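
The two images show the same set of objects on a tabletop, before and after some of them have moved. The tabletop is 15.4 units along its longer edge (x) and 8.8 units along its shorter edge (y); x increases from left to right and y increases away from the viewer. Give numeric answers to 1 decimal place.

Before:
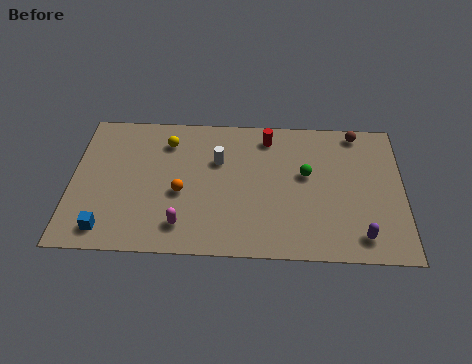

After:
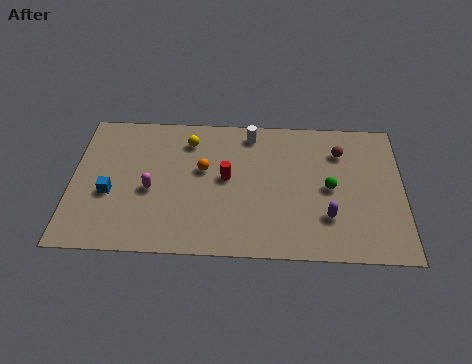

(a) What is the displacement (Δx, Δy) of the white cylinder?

(1.5, 1.8)

From the two frames, the white cylinder sits at roughly (6.8, 5.8) before and (8.3, 7.6) after.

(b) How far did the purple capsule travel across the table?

1.9

The purple capsule was near (13.4, 1.4) before and (11.9, 2.5) after, so it travelled √(1.5² + 1.1²) ≈ 1.9 units.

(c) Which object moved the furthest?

the red cylinder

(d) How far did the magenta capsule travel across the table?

2.6

The magenta capsule was near (5.2, 1.7) before and (3.7, 3.8) after, so it travelled √(1.5² + 2.1²) ≈ 2.6 units.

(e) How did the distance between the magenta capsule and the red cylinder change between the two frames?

-3.3

They were about 6.9 units apart before and 3.6 after — 3.3 units closer together.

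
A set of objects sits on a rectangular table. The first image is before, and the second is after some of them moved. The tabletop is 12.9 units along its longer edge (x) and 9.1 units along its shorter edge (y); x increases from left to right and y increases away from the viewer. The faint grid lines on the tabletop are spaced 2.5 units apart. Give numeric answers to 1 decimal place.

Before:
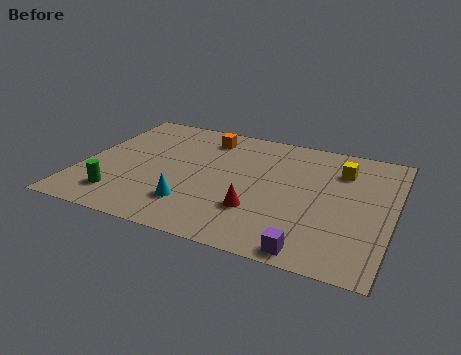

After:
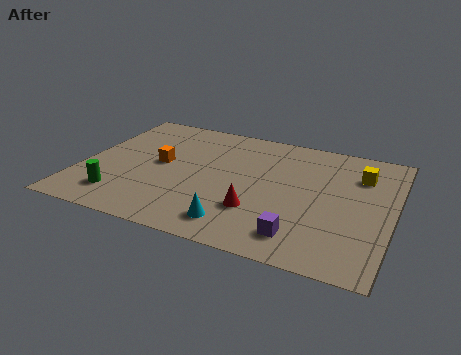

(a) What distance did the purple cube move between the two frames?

0.9

The purple cube moved from about (9.9, 0.8) to (9.4, 1.6), a distance of √(0.5² + 0.8²) ≈ 0.9.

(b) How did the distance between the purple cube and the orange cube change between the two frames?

-1.4

They were about 8.4 units apart before and 7.0 after — 1.4 units closer together.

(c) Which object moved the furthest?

the orange cube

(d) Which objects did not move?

the red cone and the green cylinder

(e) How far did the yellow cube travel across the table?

0.8

The yellow cube was near (10.6, 6.8) before and (11.4, 6.7) after, so it travelled √(0.8² + 0.1²) ≈ 0.8 units.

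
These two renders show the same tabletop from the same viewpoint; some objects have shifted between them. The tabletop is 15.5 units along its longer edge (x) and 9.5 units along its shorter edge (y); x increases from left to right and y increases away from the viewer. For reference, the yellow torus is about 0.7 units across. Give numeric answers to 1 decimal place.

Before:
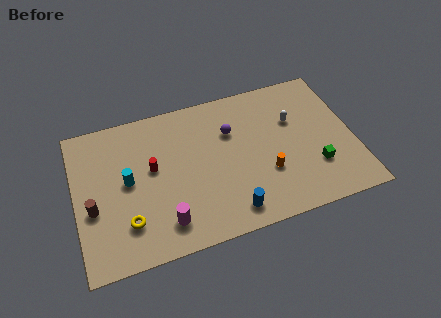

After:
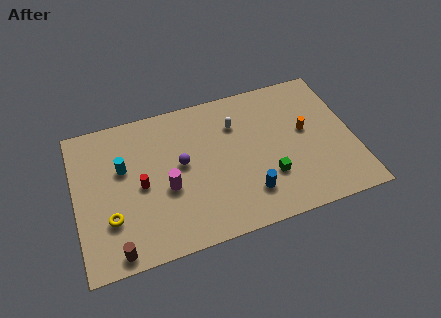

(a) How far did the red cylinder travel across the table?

1.1

From (4.3, 5.4) to (3.6, 4.5), the red cylinder covered √(0.7² + 0.9²) ≈ 1.1 units.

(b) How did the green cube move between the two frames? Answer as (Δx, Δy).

(-2.6, 0.1)

From the two frames, the green cube sits at roughly (13.2, 2.8) before and (10.6, 2.9) after.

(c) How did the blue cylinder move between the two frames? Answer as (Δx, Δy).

(1.1, 0.8)

The blue cylinder started near (8.3, 1.4) and ended near (9.4, 2.2).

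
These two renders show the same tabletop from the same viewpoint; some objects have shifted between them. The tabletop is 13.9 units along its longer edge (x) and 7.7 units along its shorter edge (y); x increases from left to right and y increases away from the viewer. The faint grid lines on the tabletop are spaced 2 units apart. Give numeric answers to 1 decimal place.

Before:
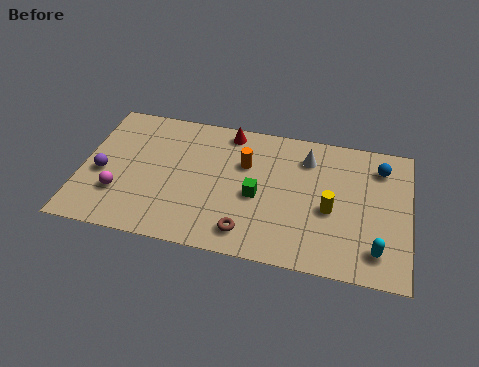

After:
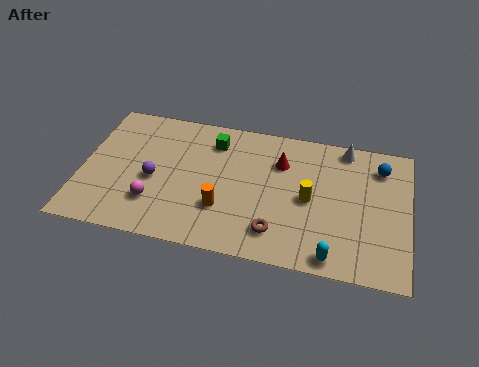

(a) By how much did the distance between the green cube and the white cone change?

+2.4

Before: roughly 3.3 units apart; after: 5.7. That's 2.4 units further apart.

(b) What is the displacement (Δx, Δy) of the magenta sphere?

(1.5, -0.2)

From the two frames, the magenta sphere sits at roughly (1.7, 2.3) before and (3.2, 2.1) after.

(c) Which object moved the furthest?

the green cube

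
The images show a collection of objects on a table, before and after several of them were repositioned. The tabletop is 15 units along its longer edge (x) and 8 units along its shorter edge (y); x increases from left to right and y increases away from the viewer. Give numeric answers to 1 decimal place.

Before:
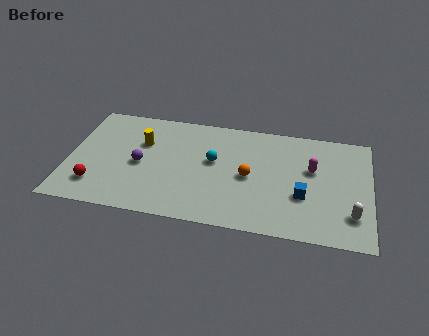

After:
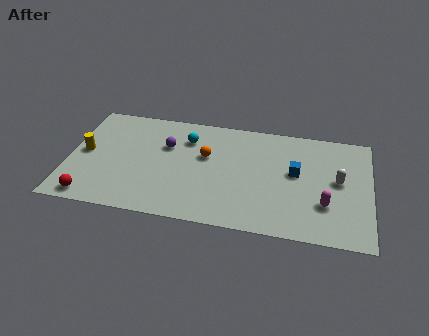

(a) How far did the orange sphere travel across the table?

2.5

The orange sphere moved from about (9.0, 3.8) to (6.8, 4.9), a distance of √(2.2² + 1.1²) ≈ 2.5.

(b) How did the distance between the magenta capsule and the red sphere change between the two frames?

+0.6

Before: roughly 11.0 units apart; after: 11.6. That's 0.6 units further apart.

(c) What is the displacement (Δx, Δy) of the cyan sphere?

(-1.4, 1.4)

From the two frames, the cyan sphere sits at roughly (7.2, 4.6) before and (5.8, 6.0) after.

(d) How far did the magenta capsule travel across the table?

2.5

The magenta capsule moved from about (12.1, 4.9) to (12.8, 2.5), a distance of √(0.7² + 2.4²) ≈ 2.5.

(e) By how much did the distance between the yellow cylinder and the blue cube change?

+2.1

The distance was about 8.4 in the first image and 10.5 in the second, so they moved 2.1 units further apart.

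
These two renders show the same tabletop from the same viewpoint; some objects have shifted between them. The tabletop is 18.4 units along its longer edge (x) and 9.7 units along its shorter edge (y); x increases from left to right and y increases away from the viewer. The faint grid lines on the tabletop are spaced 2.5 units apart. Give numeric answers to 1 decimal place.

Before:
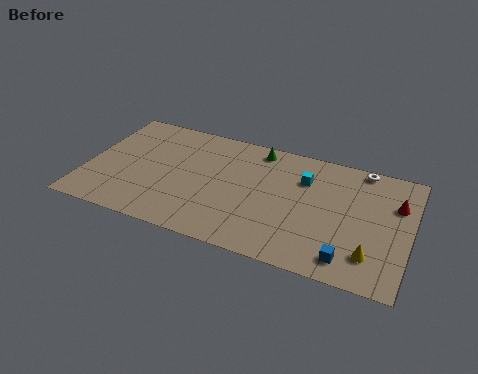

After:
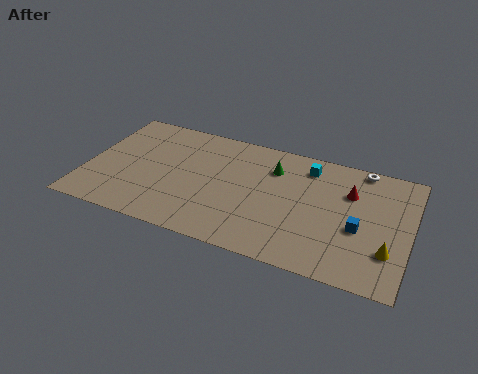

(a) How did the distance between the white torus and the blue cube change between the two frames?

-2.5

Before: roughly 7.4 units apart; after: 4.9. That's 2.5 units closer together.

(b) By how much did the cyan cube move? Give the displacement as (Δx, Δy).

(0.1, 1.1)

The cyan cube was at about (12.3, 6.9) and moved to about (12.4, 8.0).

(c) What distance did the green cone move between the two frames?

1.6

The green cone was near (9.5, 8.5) before and (10.5, 7.2) after, so it travelled √(1.0² + 1.3²) ≈ 1.6 units.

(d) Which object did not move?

the white torus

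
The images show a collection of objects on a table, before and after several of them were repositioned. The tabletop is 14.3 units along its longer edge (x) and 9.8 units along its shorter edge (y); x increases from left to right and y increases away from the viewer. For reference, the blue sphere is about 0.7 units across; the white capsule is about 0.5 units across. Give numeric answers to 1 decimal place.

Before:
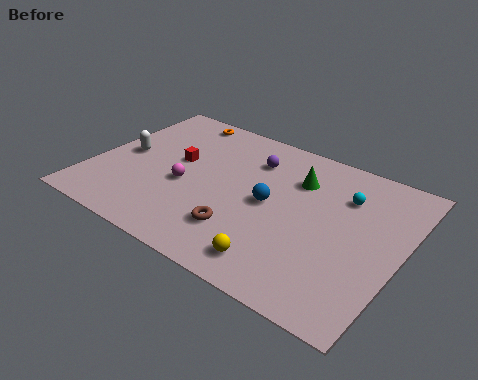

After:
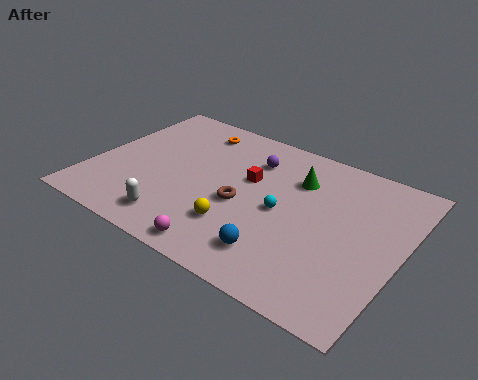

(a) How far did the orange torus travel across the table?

1.1

The orange torus was near (3.1, 8.8) before and (4.0, 8.2) after, so it travelled √(0.9² + 0.6²) ≈ 1.1 units.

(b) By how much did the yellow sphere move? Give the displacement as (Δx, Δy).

(-2.1, 1.2)

From the two frames, the yellow sphere sits at roughly (9.3, 1.5) before and (7.2, 2.7) after.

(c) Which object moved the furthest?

the white capsule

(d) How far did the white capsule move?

4.6

The white capsule was near (1.3, 4.9) before and (4.5, 1.6) after, so it travelled √(3.2² + 3.3²) ≈ 4.6 units.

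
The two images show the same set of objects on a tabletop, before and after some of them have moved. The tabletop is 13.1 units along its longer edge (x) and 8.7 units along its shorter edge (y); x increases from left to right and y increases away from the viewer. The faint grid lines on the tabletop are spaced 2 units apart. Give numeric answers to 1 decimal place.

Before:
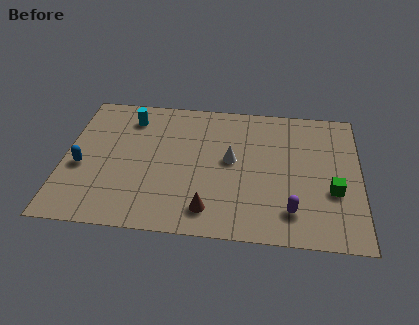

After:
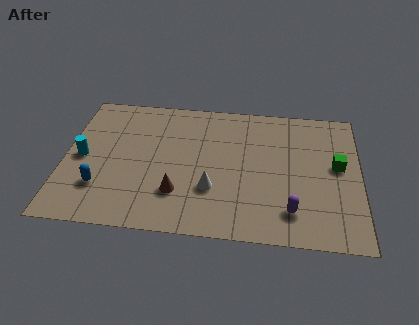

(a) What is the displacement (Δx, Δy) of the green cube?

(0.2, 1.6)

The green cube was at about (11.9, 3.2) and moved to about (12.1, 4.8).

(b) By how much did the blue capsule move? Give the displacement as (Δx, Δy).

(0.9, -1.2)

The blue capsule started near (0.8, 3.6) and ended near (1.7, 2.4).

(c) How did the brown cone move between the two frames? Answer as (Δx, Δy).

(-1.4, 0.9)

From the two frames, the brown cone sits at roughly (6.5, 1.5) before and (5.1, 2.4) after.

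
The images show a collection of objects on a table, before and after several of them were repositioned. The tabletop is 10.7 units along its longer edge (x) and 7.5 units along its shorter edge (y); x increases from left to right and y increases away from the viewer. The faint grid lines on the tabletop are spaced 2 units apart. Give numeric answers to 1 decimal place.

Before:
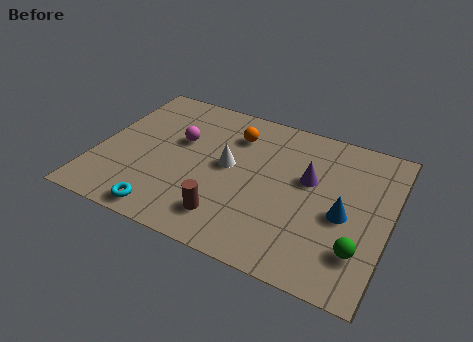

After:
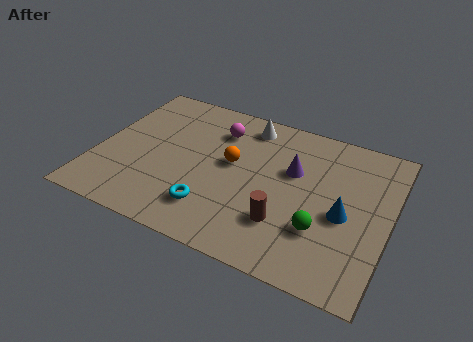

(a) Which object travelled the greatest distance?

the white cone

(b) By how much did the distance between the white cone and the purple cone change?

-0.4

The distance was about 2.9 in the first image and 2.5 in the second, so they moved 0.4 units closer together.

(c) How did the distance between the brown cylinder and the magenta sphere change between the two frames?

+0.8

The distance was about 3.8 in the first image and 4.6 in the second, so they moved 0.8 units further apart.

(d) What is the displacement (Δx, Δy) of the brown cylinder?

(2.0, 0.6)

The brown cylinder was at about (5.1, 1.5) and moved to about (7.1, 2.1).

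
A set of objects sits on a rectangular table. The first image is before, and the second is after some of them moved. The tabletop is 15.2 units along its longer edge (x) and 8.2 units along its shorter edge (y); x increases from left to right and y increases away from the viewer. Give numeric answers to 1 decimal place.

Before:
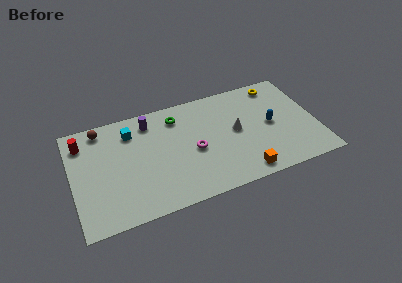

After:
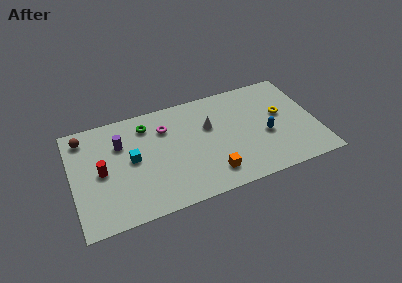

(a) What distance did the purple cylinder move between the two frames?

2.2

The purple cylinder was near (5.0, 6.8) before and (3.1, 5.7) after, so it travelled √(1.9² + 1.1²) ≈ 2.2 units.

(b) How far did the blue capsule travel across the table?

0.8

The blue capsule moved from about (12.4, 4.1) to (12.0, 3.4), a distance of √(0.4² + 0.7²) ≈ 0.8.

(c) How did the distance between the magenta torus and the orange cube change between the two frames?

+1.2

They were about 3.9 units apart before and 5.1 after — 1.2 units further apart.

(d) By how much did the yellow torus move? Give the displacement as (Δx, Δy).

(0.0, -2.4)

The yellow torus started near (13.1, 7.1) and ended near (13.1, 4.7).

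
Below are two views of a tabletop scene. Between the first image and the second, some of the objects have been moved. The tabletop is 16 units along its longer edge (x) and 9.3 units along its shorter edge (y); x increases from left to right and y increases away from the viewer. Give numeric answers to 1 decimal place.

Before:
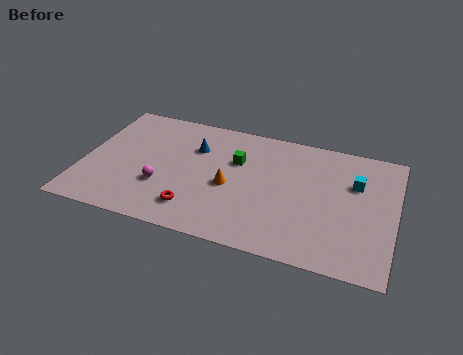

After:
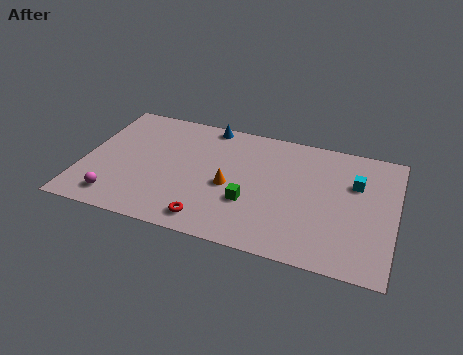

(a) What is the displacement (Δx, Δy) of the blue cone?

(0.5, 2.0)

The blue cone started near (5.6, 6.5) and ended near (6.1, 8.5).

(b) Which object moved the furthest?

the green cube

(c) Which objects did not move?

the cyan cube and the orange cone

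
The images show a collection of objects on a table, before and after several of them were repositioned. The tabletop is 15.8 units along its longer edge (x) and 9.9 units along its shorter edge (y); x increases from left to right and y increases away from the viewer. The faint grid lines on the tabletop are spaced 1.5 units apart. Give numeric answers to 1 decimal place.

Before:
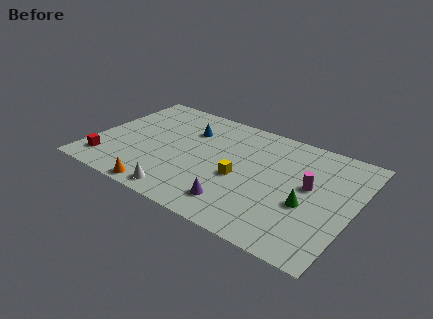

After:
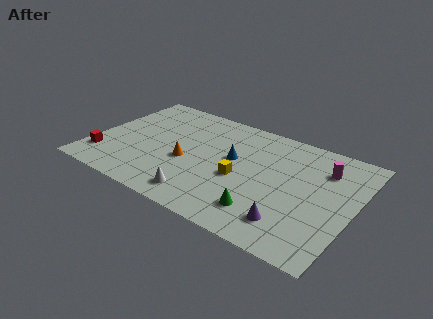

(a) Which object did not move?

the yellow cube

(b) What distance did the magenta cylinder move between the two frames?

2.0

The magenta cylinder moved from about (13.1, 5.5) to (13.7, 7.4), a distance of √(0.6² + 1.9²) ≈ 2.0.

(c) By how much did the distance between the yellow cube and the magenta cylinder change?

+1.4

The distance was about 4.2 in the first image and 5.6 in the second, so they moved 1.4 units further apart.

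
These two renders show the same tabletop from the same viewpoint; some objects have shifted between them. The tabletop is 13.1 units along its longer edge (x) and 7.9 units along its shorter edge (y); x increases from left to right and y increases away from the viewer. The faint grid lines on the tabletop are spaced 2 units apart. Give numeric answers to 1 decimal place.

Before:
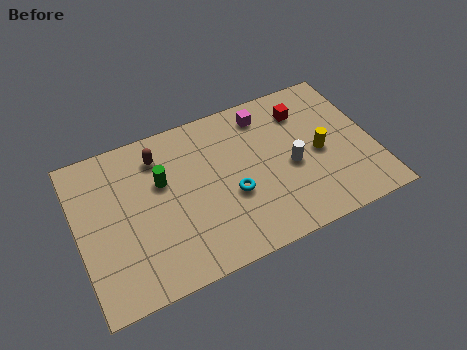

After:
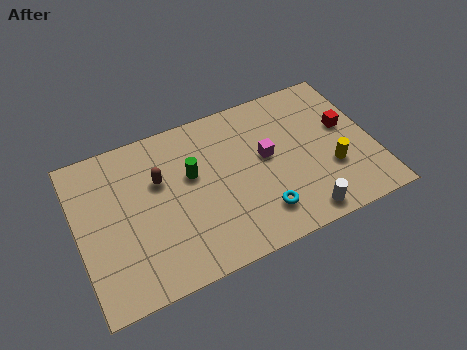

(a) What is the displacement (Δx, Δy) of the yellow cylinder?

(0.4, -1.0)

From the two frames, the yellow cylinder sits at roughly (10.7, 3.7) before and (11.1, 2.7) after.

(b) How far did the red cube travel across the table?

2.3

The red cube moved from about (10.3, 6.1) to (12.0, 4.6), a distance of √(1.7² + 1.5²) ≈ 2.3.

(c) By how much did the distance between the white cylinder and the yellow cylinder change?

+1.1

Before: roughly 1.3 units apart; after: 2.4. That's 1.1 units further apart.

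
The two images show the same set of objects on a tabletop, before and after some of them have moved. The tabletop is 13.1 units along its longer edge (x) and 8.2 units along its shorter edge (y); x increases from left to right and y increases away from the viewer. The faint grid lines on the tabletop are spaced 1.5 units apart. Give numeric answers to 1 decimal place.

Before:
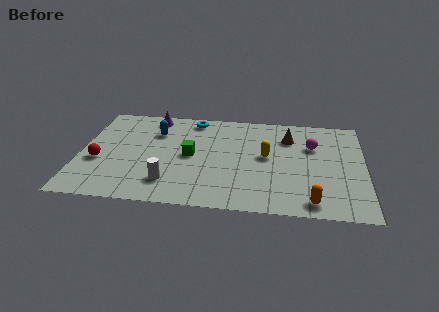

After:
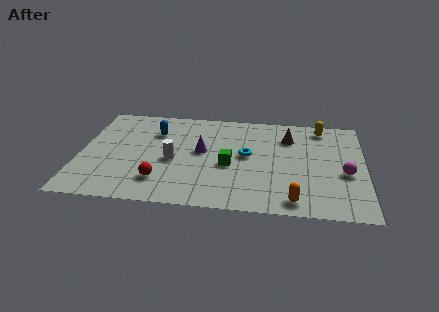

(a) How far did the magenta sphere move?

2.6

From (10.7, 5.5) to (12.2, 3.4), the magenta sphere covered √(1.5² + 2.1²) ≈ 2.6 units.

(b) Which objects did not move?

the blue capsule and the brown cone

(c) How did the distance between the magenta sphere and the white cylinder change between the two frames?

+0.4

Before: roughly 7.5 units apart; after: 7.9. That's 0.4 units further apart.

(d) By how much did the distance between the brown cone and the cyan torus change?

-2.1

Before: roughly 4.6 units apart; after: 2.5. That's 2.1 units closer together.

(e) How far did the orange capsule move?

0.8

The orange capsule moved from about (10.7, 1.0) to (9.9, 1.0), a distance of √(0.8² + 0.0²) ≈ 0.8.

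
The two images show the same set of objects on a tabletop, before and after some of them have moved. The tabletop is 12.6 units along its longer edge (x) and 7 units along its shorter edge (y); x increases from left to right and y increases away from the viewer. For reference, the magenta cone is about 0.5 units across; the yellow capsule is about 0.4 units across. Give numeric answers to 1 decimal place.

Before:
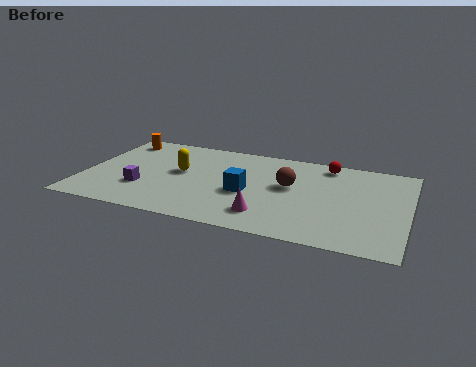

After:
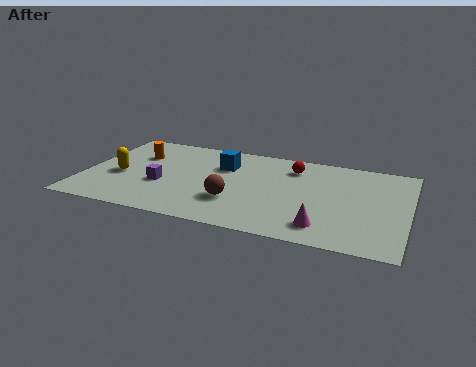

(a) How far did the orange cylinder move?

1.4

From (1.0, 5.9) to (1.9, 4.8), the orange cylinder covered √(0.9² + 1.1²) ≈ 1.4 units.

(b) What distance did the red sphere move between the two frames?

1.4

From (9.3, 6.1) to (8.0, 5.5), the red sphere covered √(1.3² + 0.6²) ≈ 1.4 units.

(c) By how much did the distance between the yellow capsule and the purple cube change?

-0.4

They were about 2.1 units apart before and 1.7 after — 0.4 units closer together.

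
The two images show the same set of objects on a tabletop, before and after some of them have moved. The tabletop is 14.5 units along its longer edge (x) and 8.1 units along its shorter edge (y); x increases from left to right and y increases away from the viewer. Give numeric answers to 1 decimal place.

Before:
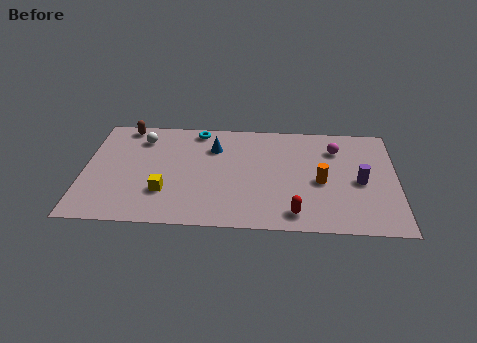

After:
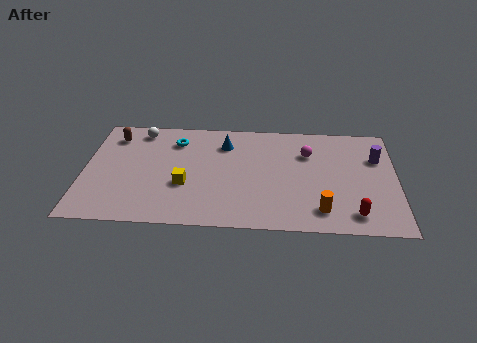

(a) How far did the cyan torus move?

1.3

From (5.2, 7.2) to (4.2, 6.3), the cyan torus covered √(1.0² + 0.9²) ≈ 1.3 units.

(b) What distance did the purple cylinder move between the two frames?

2.0

The purple cylinder moved from about (12.8, 3.7) to (13.6, 5.5), a distance of √(0.8² + 1.8²) ≈ 2.0.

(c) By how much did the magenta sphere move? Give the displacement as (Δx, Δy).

(-1.3, -0.4)

From the two frames, the magenta sphere sits at roughly (11.7, 6.1) before and (10.4, 5.7) after.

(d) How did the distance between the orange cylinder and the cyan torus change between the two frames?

+1.5

They were about 6.8 units apart before and 8.3 after — 1.5 units further apart.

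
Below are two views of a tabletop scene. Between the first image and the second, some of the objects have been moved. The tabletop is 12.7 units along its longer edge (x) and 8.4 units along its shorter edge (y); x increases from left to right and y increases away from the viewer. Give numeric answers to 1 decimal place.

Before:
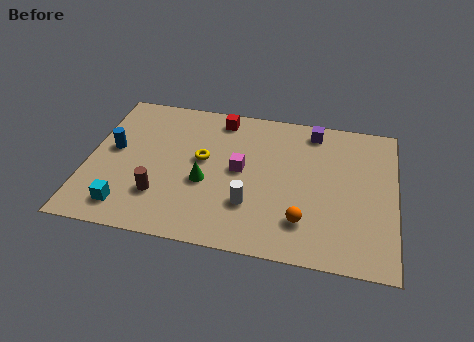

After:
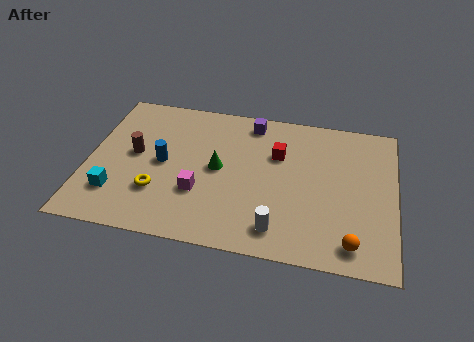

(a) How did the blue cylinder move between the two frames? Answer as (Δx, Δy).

(2.1, -0.4)

The blue cylinder started near (1.0, 4.6) and ended near (3.1, 4.2).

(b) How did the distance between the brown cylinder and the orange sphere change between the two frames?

+3.8

They were about 5.9 units apart before and 9.7 after — 3.8 units further apart.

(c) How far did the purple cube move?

2.6

The purple cube moved from about (9.2, 7.3) to (6.6, 7.3), a distance of √(2.6² + 0.0²) ≈ 2.6.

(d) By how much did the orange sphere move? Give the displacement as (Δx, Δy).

(2.0, -0.8)

From the two frames, the orange sphere sits at roughly (9.0, 2.0) before and (11.0, 1.2) after.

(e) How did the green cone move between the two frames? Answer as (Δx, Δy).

(0.5, 0.9)

The green cone started near (4.9, 3.4) and ended near (5.4, 4.3).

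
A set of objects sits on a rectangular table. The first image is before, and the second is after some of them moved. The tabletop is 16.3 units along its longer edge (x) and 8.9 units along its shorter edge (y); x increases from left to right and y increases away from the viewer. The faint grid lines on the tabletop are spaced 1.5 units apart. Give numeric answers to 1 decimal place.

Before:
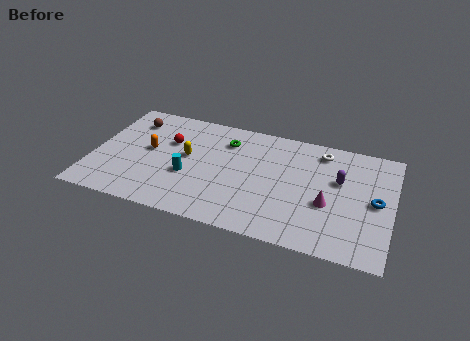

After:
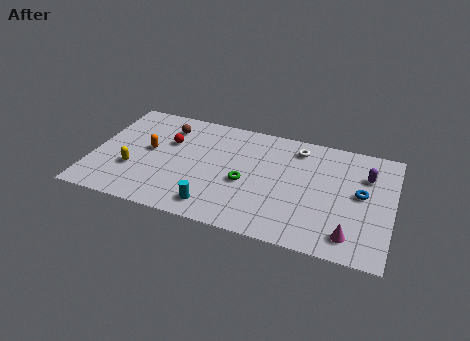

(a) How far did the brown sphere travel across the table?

2.0

The brown sphere moved from about (1.8, 7.0) to (3.8, 7.0), a distance of √(2.0² + 0.0²) ≈ 2.0.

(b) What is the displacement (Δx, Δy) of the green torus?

(1.3, -3.0)

From the two frames, the green torus sits at roughly (7.1, 6.8) before and (8.4, 3.8) after.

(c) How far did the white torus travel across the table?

1.3

The white torus was near (12.3, 7.5) before and (11.0, 7.4) after, so it travelled √(1.3² + 0.1²) ≈ 1.3 units.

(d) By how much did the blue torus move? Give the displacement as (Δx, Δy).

(-0.8, 0.4)

The blue torus was at about (15.4, 4.4) and moved to about (14.6, 4.8).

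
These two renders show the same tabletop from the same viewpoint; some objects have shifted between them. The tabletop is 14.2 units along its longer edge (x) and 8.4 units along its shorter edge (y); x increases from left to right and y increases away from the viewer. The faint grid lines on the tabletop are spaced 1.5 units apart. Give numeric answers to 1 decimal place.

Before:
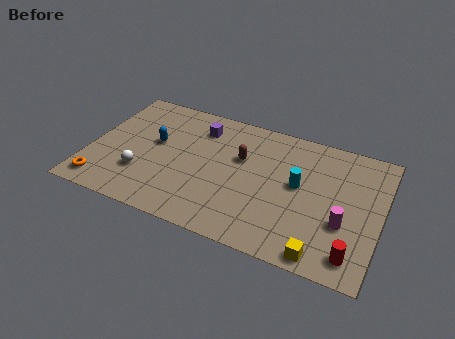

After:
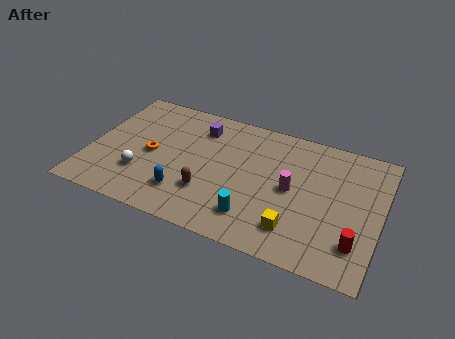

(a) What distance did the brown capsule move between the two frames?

3.1

The brown capsule was near (7.3, 5.3) before and (6.0, 2.5) after, so it travelled √(1.3² + 2.8²) ≈ 3.1 units.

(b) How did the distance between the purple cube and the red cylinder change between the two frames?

-0.3

They were about 9.6 units apart before and 9.3 after — 0.3 units closer together.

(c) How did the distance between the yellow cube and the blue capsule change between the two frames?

-4.1

Before: roughly 9.5 units apart; after: 5.4. That's 4.1 units closer together.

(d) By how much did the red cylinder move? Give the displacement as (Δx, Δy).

(0.1, 0.7)

From the two frames, the red cylinder sits at roughly (13.1, 1.3) before and (13.2, 2.0) after.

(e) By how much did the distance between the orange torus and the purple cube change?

-3.5

Before: roughly 6.8 units apart; after: 3.3. That's 3.5 units closer together.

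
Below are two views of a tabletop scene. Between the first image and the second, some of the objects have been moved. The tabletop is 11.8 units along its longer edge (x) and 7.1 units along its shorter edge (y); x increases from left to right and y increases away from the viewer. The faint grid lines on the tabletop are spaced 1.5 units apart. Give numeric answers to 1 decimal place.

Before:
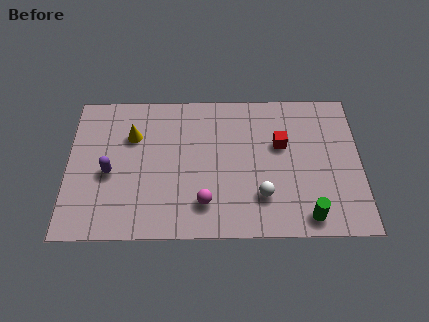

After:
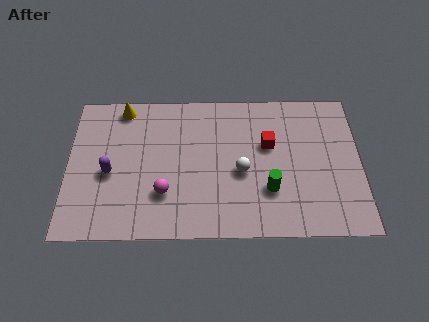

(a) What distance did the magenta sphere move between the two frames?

1.7

From (5.5, 1.6) to (3.9, 2.1), the magenta sphere covered √(1.6² + 0.5²) ≈ 1.7 units.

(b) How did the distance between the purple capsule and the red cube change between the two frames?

-0.5

The distance was about 7.0 in the first image and 6.5 in the second, so they moved 0.5 units closer together.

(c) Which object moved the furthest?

the green cylinder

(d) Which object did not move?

the purple capsule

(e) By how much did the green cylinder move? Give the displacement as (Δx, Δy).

(-1.5, 1.3)

The green cylinder was at about (9.6, 0.9) and moved to about (8.1, 2.2).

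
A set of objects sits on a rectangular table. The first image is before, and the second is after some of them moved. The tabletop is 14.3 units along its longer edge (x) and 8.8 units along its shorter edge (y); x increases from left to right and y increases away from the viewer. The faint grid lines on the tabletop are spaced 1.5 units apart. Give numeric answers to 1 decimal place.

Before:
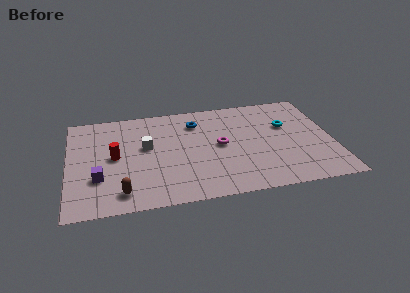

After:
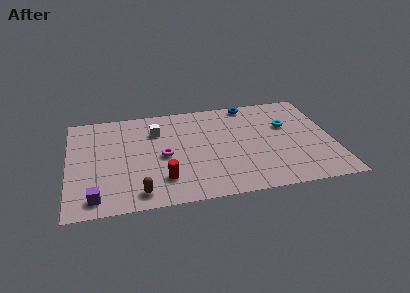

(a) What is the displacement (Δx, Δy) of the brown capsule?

(0.9, -0.2)

From the two frames, the brown capsule sits at roughly (2.8, 1.4) before and (3.7, 1.2) after.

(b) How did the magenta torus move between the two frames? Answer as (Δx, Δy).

(-3.1, -0.4)

From the two frames, the magenta torus sits at roughly (8.2, 4.5) before and (5.1, 4.1) after.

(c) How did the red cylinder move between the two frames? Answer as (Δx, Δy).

(2.5, -2.4)

The red cylinder started near (2.5, 4.5) and ended near (5.0, 2.1).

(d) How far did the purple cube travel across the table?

1.6

The purple cube was near (1.6, 2.8) before and (1.4, 1.2) after, so it travelled √(0.2² + 1.6²) ≈ 1.6 units.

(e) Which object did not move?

the cyan torus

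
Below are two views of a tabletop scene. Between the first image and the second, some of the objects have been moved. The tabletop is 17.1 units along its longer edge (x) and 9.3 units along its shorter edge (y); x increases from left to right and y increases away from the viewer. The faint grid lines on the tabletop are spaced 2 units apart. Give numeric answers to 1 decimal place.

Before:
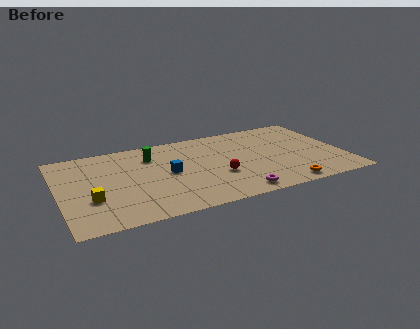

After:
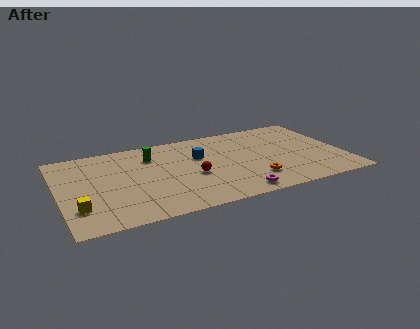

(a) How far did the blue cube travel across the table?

2.4

From (6.5, 4.7) to (8.5, 6.0), the blue cube covered √(2.0² + 1.3²) ≈ 2.4 units.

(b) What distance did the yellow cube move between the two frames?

1.1

The yellow cube moved from about (1.8, 3.2) to (1.0, 2.5), a distance of √(0.8² + 0.7²) ≈ 1.1.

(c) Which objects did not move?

the green cylinder and the magenta torus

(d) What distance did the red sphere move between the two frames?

1.6

The red sphere moved from about (9.4, 3.4) to (7.9, 3.9), a distance of √(1.5² + 0.5²) ≈ 1.6.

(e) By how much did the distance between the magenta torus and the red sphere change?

+1.2

Before: roughly 2.4 units apart; after: 3.6. That's 1.2 units further apart.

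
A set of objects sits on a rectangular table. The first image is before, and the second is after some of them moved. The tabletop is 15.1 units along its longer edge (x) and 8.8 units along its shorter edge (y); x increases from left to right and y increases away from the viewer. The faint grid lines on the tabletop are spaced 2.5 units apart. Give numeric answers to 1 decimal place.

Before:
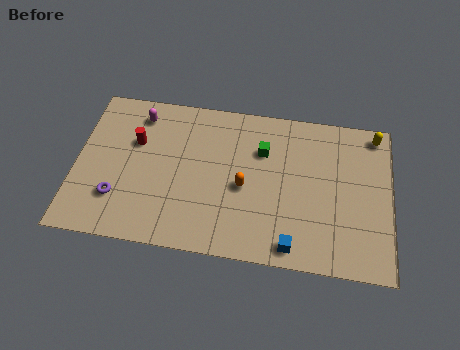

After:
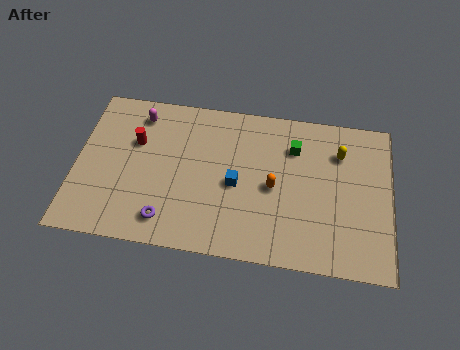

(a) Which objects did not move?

the magenta capsule and the red cylinder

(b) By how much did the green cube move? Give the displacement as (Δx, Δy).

(1.5, 0.4)

The green cube started near (8.9, 6.1) and ended near (10.4, 6.5).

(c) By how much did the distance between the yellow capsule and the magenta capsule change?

-1.7

They were about 11.4 units apart before and 9.7 after — 1.7 units closer together.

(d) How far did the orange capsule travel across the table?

1.4

The orange capsule was near (8.1, 3.9) before and (9.5, 4.1) after, so it travelled √(1.4² + 0.2²) ≈ 1.4 units.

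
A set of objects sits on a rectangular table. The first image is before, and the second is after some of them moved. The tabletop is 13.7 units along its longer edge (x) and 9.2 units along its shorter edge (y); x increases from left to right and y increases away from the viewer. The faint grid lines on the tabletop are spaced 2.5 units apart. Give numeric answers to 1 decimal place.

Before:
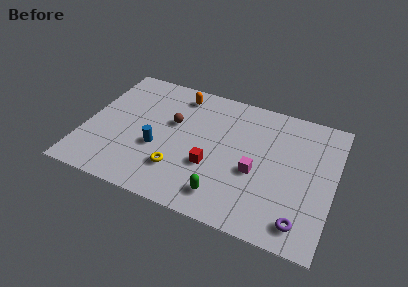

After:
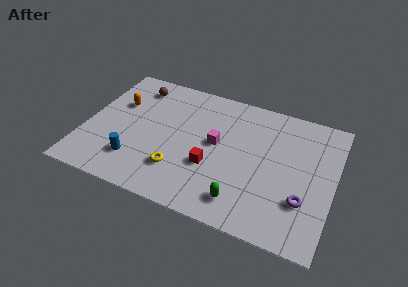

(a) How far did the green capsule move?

1.0

The green capsule was near (8.0, 1.6) before and (9.0, 1.6) after, so it travelled √(1.0² + 0.0²) ≈ 1.0 units.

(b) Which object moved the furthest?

the orange capsule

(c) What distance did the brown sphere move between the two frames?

3.0

The brown sphere moved from about (4.7, 5.6) to (2.4, 7.6), a distance of √(2.3² + 2.0²) ≈ 3.0.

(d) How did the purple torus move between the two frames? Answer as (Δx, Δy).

(0.0, 1.4)

The purple torus started near (12.2, 1.4) and ended near (12.2, 2.8).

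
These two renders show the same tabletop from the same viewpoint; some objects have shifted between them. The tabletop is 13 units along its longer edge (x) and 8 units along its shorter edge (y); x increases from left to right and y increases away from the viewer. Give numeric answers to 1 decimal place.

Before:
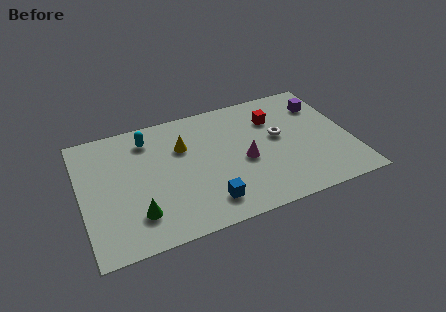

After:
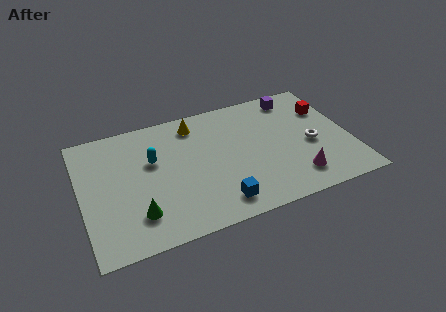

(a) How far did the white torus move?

1.8

The white torus was near (9.6, 4.5) before and (11.1, 3.5) after, so it travelled √(1.5² + 1.0²) ≈ 1.8 units.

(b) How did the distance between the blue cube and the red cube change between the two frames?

+1.5

The distance was about 5.7 in the first image and 7.2 in the second, so they moved 1.5 units further apart.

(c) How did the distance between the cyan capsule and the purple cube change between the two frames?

-1.1

They were about 8.5 units apart before and 7.4 after — 1.1 units closer together.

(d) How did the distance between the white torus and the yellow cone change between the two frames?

+1.6

The distance was about 4.7 in the first image and 6.3 in the second, so they moved 1.6 units further apart.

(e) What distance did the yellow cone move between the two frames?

1.5

The yellow cone was near (5.0, 5.4) before and (5.7, 6.7) after, so it travelled √(0.7² + 1.3²) ≈ 1.5 units.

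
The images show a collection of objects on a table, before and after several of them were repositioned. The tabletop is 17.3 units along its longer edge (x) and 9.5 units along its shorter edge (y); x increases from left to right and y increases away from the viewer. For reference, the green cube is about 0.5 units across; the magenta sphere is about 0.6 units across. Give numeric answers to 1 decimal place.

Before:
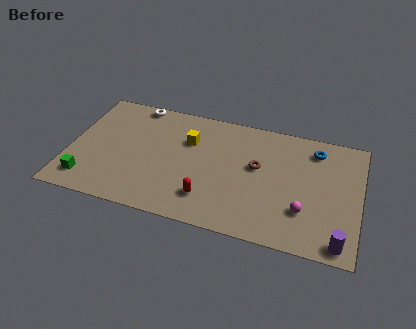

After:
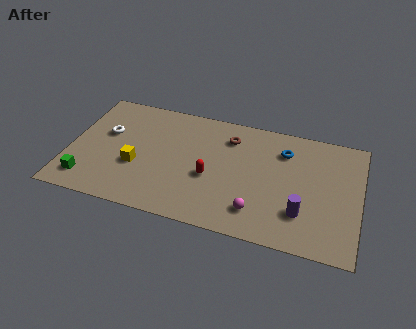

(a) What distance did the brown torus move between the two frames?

2.6

From (11.2, 5.5) to (9.4, 7.4), the brown torus covered √(1.8² + 1.9²) ≈ 2.6 units.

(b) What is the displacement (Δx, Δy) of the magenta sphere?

(-2.7, -0.8)

The magenta sphere started near (14.1, 2.8) and ended near (11.4, 2.0).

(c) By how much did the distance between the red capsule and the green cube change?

+0.3

Before: roughly 7.2 units apart; after: 7.5. That's 0.3 units further apart.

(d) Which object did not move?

the green cube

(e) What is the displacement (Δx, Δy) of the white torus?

(-1.5, -2.9)

The white torus was at about (3.6, 8.7) and moved to about (2.1, 5.8).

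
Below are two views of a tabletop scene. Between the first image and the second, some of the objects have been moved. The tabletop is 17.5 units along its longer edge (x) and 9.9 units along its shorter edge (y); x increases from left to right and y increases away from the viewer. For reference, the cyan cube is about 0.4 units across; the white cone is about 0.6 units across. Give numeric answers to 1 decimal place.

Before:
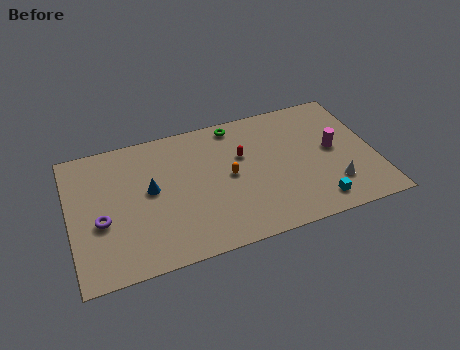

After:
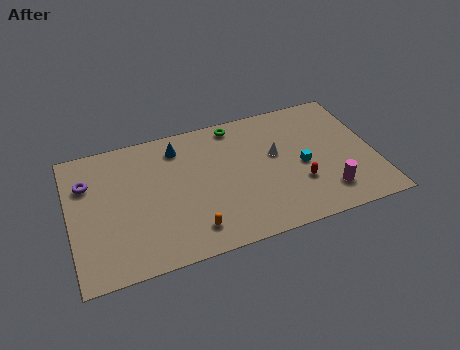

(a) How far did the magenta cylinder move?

3.2

The magenta cylinder moved from about (15.2, 5.2) to (14.5, 2.1), a distance of √(0.7² + 3.1²) ≈ 3.2.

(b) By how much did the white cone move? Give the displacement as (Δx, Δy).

(-3.0, 3.3)

The white cone was at about (14.9, 2.5) and moved to about (11.9, 5.8).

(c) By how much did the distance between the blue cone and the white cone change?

-4.7

Before: roughly 10.7 units apart; after: 6.0. That's 4.7 units closer together.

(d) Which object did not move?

the green torus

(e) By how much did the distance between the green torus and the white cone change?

-4.4

They were about 8.1 units apart before and 3.7 after — 4.4 units closer together.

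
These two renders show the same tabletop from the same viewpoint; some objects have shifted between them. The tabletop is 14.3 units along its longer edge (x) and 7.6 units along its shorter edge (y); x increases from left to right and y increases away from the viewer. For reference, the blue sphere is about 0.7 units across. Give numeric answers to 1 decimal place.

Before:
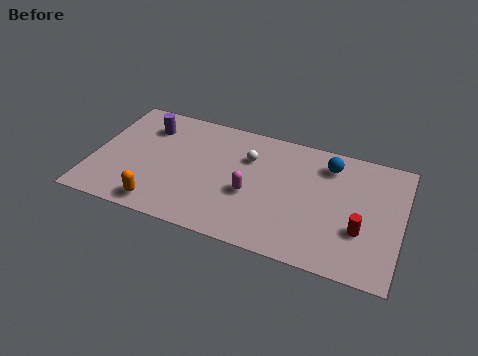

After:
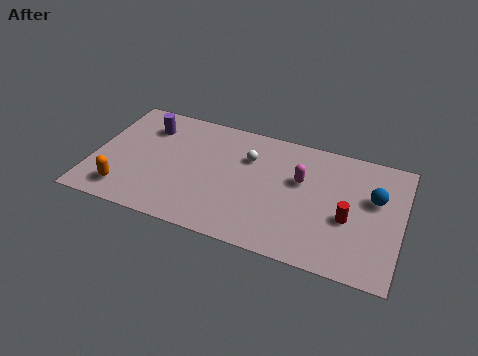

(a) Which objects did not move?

the white sphere and the purple cylinder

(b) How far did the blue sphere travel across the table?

2.6

From (10.8, 6.1) to (13.0, 4.7), the blue sphere covered √(2.2² + 1.4²) ≈ 2.6 units.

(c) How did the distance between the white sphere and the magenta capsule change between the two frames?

+0.4

The distance was about 2.2 in the first image and 2.6 in the second, so they moved 0.4 units further apart.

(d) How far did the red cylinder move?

0.8

The red cylinder was near (12.5, 2.6) before and (11.9, 3.1) after, so it travelled √(0.6² + 0.5²) ≈ 0.8 units.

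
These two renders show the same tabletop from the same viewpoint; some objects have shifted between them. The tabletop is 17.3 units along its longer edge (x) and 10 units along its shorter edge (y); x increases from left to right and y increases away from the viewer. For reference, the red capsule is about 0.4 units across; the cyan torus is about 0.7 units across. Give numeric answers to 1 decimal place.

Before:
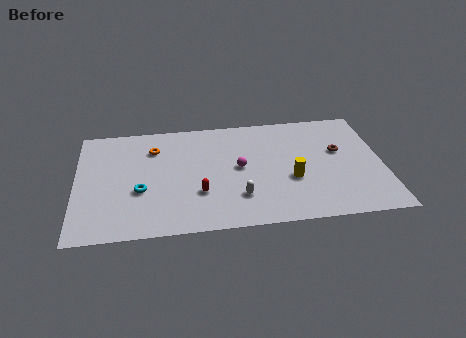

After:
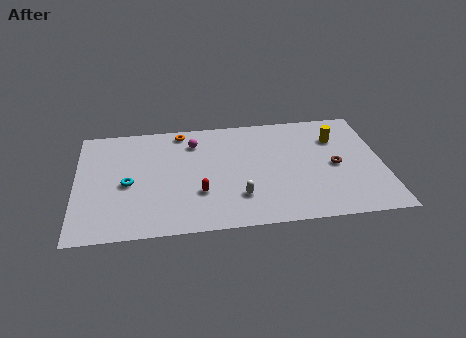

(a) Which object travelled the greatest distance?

the yellow cylinder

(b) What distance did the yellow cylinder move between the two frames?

4.3

From (12.1, 3.8) to (14.8, 7.2), the yellow cylinder covered √(2.7² + 3.4²) ≈ 4.3 units.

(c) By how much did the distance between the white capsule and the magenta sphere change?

+3.1

The distance was about 2.6 in the first image and 5.7 in the second, so they moved 3.1 units further apart.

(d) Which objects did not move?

the red capsule and the white capsule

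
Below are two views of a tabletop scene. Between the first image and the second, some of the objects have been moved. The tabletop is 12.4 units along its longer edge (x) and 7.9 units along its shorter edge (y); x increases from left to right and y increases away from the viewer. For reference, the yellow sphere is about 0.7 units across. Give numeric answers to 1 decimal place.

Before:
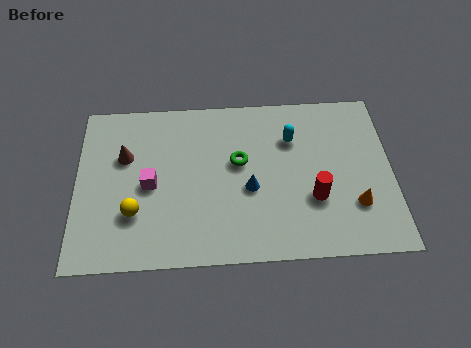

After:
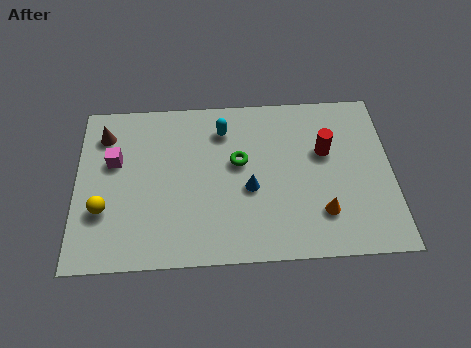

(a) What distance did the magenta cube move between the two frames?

1.8

From (2.9, 3.7) to (1.5, 4.9), the magenta cube covered √(1.4² + 1.2²) ≈ 1.8 units.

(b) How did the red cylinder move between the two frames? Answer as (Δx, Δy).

(0.5, 2.2)

The red cylinder started near (9.3, 2.7) and ended near (9.8, 4.9).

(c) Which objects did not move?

the green torus and the blue cone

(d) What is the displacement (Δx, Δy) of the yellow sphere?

(-1.2, 0.2)

The yellow sphere started near (2.3, 2.4) and ended near (1.1, 2.6).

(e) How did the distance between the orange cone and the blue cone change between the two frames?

-1.1

Before: roughly 4.2 units apart; after: 3.1. That's 1.1 units closer together.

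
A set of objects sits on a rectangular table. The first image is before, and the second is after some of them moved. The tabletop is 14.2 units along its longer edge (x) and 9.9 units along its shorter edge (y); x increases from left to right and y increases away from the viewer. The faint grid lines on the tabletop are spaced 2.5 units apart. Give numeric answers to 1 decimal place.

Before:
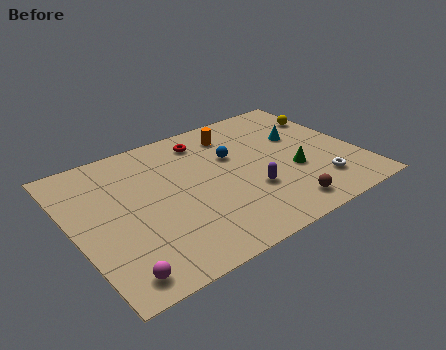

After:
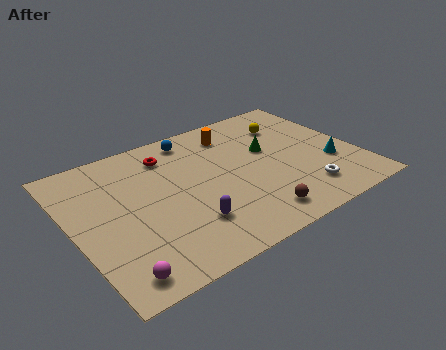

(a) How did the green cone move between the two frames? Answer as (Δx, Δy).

(-0.8, 2.2)

The green cone was at about (10.8, 3.7) and moved to about (10.0, 5.9).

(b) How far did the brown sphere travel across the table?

1.4

The brown sphere was near (9.7, 1.4) before and (8.3, 1.5) after, so it travelled √(1.4² + 0.1²) ≈ 1.4 units.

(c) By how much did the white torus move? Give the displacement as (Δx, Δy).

(-0.8, -0.2)

The white torus was at about (11.8, 2.2) and moved to about (11.0, 2.0).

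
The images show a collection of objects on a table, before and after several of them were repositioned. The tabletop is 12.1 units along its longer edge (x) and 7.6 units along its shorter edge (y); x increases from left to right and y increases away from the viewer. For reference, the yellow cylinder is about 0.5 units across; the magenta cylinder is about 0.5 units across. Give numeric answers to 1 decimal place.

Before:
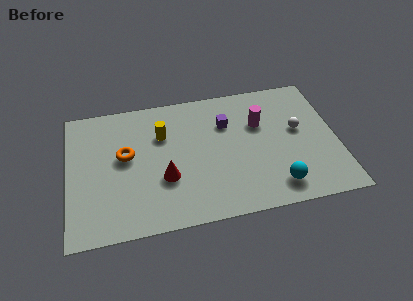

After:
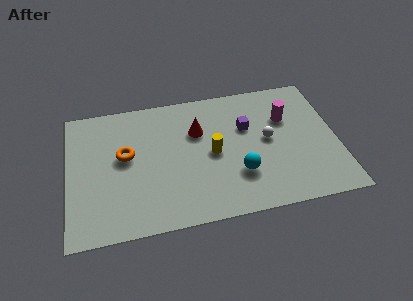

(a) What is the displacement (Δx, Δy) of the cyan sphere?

(-1.6, 1.0)

The cyan sphere was at about (9.2, 1.3) and moved to about (7.6, 2.3).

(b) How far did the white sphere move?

1.4

From (10.4, 4.3) to (9.0, 4.0), the white sphere covered √(1.4² + 0.3²) ≈ 1.4 units.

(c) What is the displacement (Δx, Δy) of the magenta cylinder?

(1.2, 0.1)

The magenta cylinder started near (8.7, 5.0) and ended near (9.9, 5.1).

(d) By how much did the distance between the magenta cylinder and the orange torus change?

+1.2

Before: roughly 6.1 units apart; after: 7.3. That's 1.2 units further apart.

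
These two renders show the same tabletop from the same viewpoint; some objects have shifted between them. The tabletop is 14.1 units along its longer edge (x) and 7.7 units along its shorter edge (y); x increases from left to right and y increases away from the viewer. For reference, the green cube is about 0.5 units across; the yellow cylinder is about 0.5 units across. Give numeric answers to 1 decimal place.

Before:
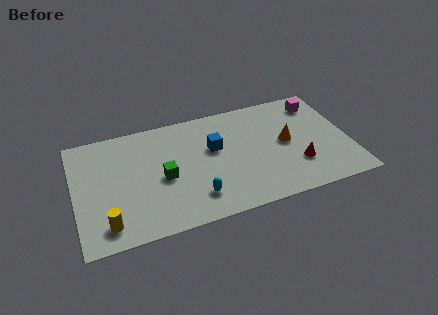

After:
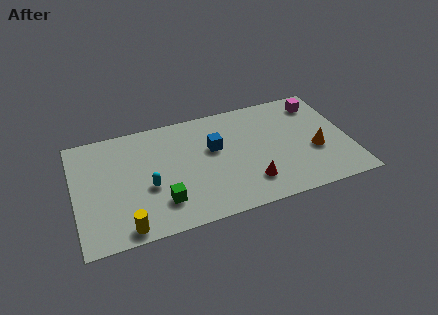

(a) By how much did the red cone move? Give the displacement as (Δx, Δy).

(-2.5, -0.5)

The red cone started near (11.3, 2.3) and ended near (8.8, 1.8).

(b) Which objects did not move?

the magenta cube and the blue cube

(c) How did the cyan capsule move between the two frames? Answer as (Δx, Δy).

(-2.3, 1.4)

The cyan capsule was at about (6.0, 1.7) and moved to about (3.7, 3.1).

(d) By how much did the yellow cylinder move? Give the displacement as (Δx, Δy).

(0.9, -0.5)

The yellow cylinder was at about (1.5, 1.3) and moved to about (2.4, 0.8).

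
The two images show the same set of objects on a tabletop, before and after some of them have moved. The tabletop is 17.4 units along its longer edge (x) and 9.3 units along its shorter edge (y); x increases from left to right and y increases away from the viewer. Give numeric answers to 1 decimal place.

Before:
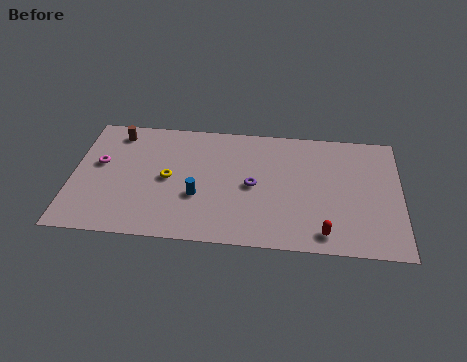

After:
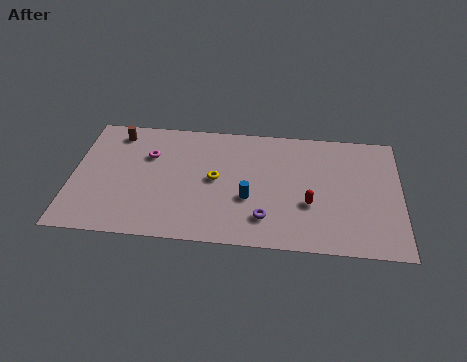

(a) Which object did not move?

the brown cylinder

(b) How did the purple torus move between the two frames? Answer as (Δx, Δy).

(0.7, -2.4)

From the two frames, the purple torus sits at roughly (9.6, 4.5) before and (10.3, 2.1) after.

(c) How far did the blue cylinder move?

2.7

From (6.7, 3.4) to (9.4, 3.5), the blue cylinder covered √(2.7² + 0.1²) ≈ 2.7 units.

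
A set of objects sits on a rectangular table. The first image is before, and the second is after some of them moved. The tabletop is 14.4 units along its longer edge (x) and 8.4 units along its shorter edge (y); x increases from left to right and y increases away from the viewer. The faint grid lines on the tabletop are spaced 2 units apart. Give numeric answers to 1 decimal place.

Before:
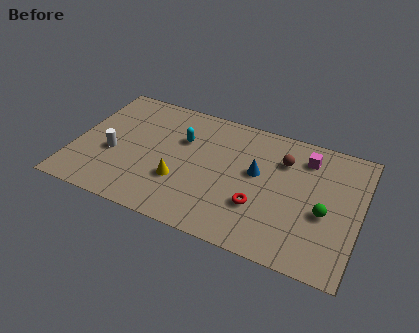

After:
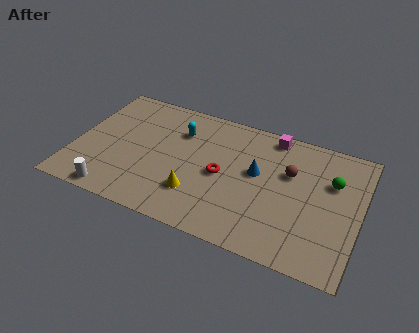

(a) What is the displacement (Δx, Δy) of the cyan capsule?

(-0.2, 0.5)

The cyan capsule started near (5.3, 5.6) and ended near (5.1, 6.1).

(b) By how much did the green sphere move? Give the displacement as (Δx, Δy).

(0.2, 2.1)

From the two frames, the green sphere sits at roughly (12.7, 3.5) before and (12.9, 5.6) after.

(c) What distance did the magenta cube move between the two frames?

2.0

The magenta cube moved from about (11.5, 6.7) to (9.7, 7.5), a distance of √(1.8² + 0.8²) ≈ 2.0.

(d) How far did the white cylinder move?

2.6

The white cylinder moved from about (2.0, 3.4) to (2.4, 0.8), a distance of √(0.4² + 2.6²) ≈ 2.6.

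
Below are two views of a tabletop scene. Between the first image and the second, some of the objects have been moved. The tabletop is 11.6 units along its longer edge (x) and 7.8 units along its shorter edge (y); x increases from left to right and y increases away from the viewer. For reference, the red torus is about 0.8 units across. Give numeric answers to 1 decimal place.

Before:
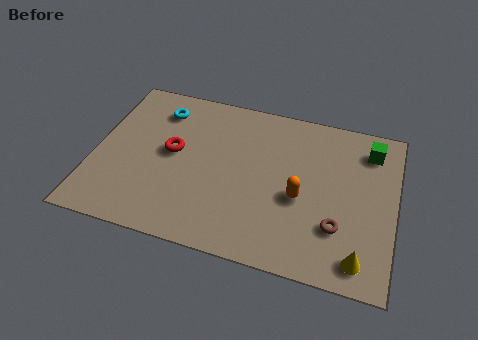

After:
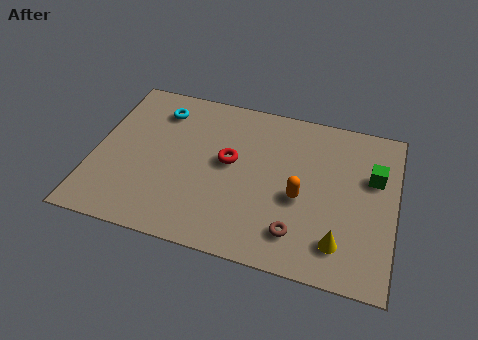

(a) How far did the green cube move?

1.3

The green cube was near (10.5, 6.3) before and (10.7, 5.0) after, so it travelled √(0.2² + 1.3²) ≈ 1.3 units.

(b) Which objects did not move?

the cyan torus and the orange capsule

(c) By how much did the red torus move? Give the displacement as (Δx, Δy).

(2.2, 0.1)

The red torus started near (3.0, 4.2) and ended near (5.2, 4.3).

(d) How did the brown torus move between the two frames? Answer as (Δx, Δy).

(-1.5, -0.7)

The brown torus started near (9.5, 2.3) and ended near (8.0, 1.6).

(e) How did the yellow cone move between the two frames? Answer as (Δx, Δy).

(-0.8, 0.5)

The yellow cone was at about (10.4, 1.1) and moved to about (9.6, 1.6).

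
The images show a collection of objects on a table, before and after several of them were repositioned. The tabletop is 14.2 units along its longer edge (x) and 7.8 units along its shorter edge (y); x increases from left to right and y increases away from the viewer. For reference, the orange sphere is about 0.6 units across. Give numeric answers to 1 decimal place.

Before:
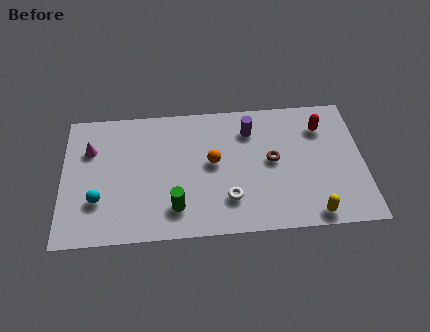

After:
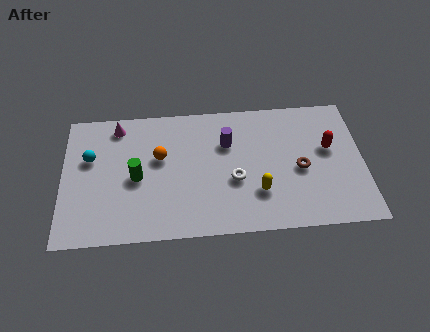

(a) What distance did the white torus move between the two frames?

1.1

The white torus was near (7.8, 2.0) before and (8.1, 3.1) after, so it travelled √(0.3² + 1.1²) ≈ 1.1 units.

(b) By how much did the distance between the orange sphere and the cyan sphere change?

-2.4

The distance was about 5.7 in the first image and 3.3 in the second, so they moved 2.4 units closer together.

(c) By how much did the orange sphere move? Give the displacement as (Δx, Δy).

(-2.5, 0.5)

The orange sphere was at about (7.1, 4.2) and moved to about (4.6, 4.7).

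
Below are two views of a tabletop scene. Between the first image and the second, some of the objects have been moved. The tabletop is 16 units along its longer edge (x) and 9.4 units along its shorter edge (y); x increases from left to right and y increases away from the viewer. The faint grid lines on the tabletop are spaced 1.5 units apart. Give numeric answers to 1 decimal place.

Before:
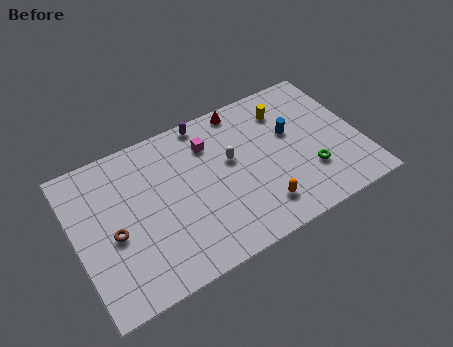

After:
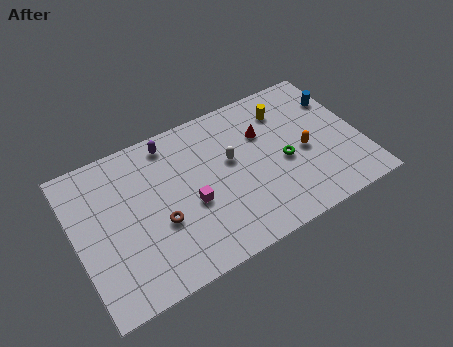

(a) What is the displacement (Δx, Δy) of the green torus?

(-1.3, 1.3)

From the two frames, the green torus sits at roughly (12.9, 2.8) before and (11.6, 4.1) after.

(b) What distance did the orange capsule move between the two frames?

3.7

From (9.9, 1.9) to (12.8, 4.2), the orange capsule covered √(2.9² + 2.3²) ≈ 3.7 units.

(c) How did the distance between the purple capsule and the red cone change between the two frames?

+3.3

They were about 2.1 units apart before and 5.4 after — 3.3 units further apart.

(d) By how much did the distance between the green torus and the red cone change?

-4.0

They were about 6.4 units apart before and 2.4 after — 4.0 units closer together.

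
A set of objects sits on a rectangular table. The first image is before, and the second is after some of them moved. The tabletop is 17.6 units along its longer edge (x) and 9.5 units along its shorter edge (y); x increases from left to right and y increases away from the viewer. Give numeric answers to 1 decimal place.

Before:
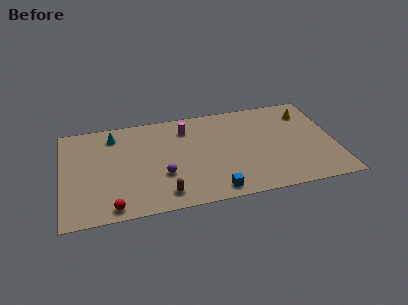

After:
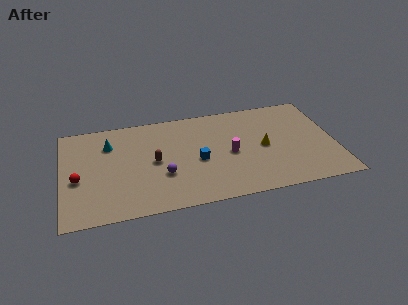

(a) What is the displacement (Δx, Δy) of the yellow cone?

(-3.0, -2.8)

The yellow cone started near (16.0, 7.4) and ended near (13.0, 4.6).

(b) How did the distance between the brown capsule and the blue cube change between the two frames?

-0.4

They were about 3.2 units apart before and 2.8 after — 0.4 units closer together.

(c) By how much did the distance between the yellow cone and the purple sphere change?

-3.7

They were about 10.4 units apart before and 6.7 after — 3.7 units closer together.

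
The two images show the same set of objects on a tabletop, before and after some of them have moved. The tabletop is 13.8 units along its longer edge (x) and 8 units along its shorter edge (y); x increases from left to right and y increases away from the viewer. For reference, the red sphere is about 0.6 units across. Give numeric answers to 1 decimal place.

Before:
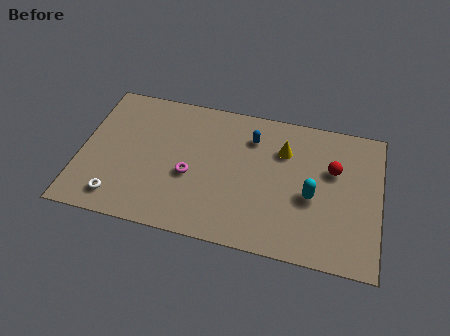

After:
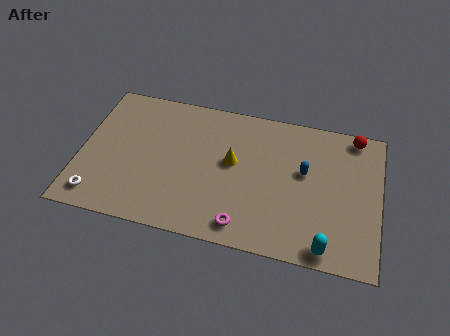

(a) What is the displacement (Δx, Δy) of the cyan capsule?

(0.8, -2.6)

From the two frames, the cyan capsule sits at roughly (10.7, 3.4) before and (11.5, 0.8) after.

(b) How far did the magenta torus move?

3.4

The magenta torus was near (5.1, 3.3) before and (7.7, 1.1) after, so it travelled √(2.6² + 2.2²) ≈ 3.4 units.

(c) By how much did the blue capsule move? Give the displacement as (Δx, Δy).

(2.5, -1.4)

From the two frames, the blue capsule sits at roughly (7.8, 6.1) before and (10.3, 4.7) after.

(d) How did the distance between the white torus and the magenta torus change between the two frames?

+2.9

The distance was about 3.8 in the first image and 6.7 in the second, so they moved 2.9 units further apart.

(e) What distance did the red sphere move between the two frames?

2.3

The red sphere moved from about (11.6, 5.1) to (12.5, 7.2), a distance of √(0.9² + 2.1²) ≈ 2.3.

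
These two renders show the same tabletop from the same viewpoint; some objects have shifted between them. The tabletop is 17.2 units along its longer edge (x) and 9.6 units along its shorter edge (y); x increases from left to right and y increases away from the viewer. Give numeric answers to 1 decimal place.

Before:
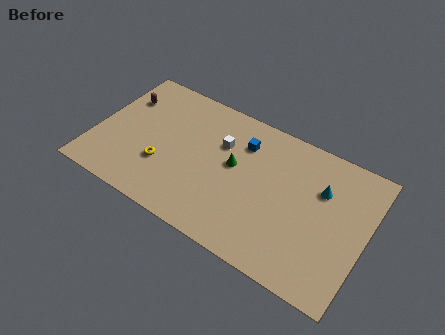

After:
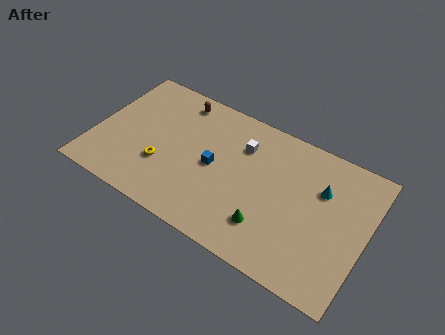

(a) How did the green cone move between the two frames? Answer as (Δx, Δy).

(2.6, -3.0)

From the two frames, the green cone sits at roughly (8.8, 5.4) before and (11.4, 2.4) after.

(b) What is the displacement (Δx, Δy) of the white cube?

(1.3, 0.5)

The white cube was at about (7.8, 6.5) and moved to about (9.1, 7.0).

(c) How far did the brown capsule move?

3.7

The brown capsule moved from about (1.3, 6.9) to (4.7, 8.3), a distance of √(3.4² + 1.4²) ≈ 3.7.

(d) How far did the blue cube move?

2.9

The blue cube was near (9.1, 7.2) before and (7.6, 4.7) after, so it travelled √(1.5² + 2.5²) ≈ 2.9 units.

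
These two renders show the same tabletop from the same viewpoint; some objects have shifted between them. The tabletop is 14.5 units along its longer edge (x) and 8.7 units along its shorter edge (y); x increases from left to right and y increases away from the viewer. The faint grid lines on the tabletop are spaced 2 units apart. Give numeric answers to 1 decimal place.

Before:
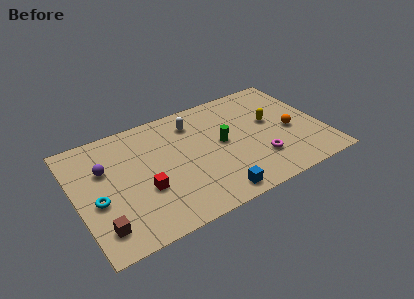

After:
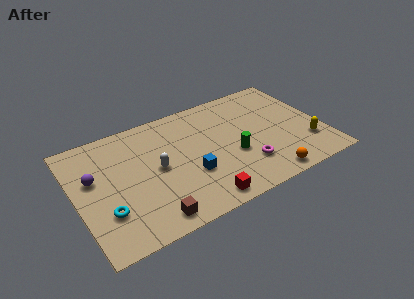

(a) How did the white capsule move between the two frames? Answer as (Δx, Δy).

(-2.5, -2.5)

The white capsule was at about (7.2, 6.9) and moved to about (4.7, 4.4).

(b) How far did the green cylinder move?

1.3

The green cylinder was near (8.6, 4.6) before and (9.1, 3.4) after, so it travelled √(0.5² + 1.2²) ≈ 1.3 units.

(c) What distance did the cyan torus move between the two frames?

1.1

The cyan torus was near (1.1, 3.6) before and (1.5, 2.6) after, so it travelled √(0.4² + 1.0²) ≈ 1.1 units.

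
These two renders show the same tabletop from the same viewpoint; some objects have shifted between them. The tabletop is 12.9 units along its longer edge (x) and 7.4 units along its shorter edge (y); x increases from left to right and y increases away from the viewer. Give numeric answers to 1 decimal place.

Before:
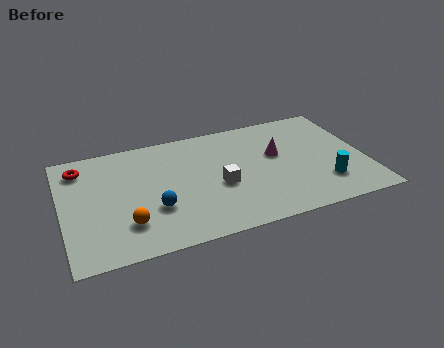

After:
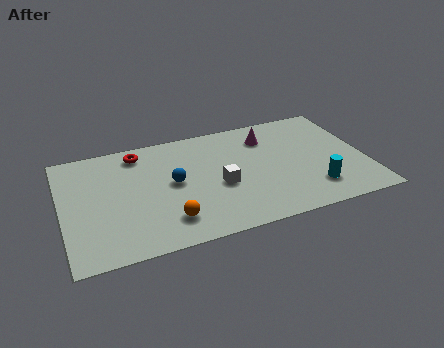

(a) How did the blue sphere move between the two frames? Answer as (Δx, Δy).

(0.9, 1.4)

The blue sphere was at about (3.8, 2.5) and moved to about (4.7, 3.9).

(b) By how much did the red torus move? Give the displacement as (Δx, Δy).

(2.5, 0.3)

The red torus was at about (0.9, 6.0) and moved to about (3.4, 6.3).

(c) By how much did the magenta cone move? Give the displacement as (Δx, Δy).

(-0.3, 1.3)

The magenta cone started near (9.2, 4.4) and ended near (8.9, 5.7).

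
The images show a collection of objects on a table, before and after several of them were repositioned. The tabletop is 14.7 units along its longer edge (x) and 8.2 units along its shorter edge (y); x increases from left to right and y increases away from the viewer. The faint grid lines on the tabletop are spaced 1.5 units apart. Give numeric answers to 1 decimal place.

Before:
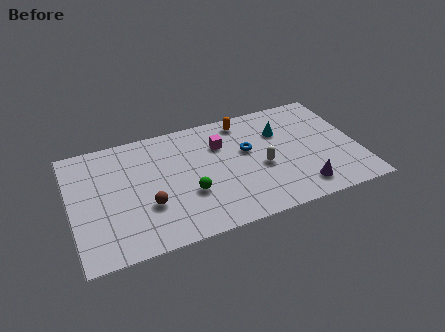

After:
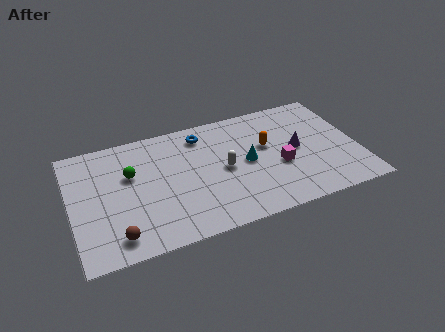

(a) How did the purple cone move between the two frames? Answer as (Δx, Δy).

(0.1, 2.8)

The purple cone started near (11.5, 1.4) and ended near (11.6, 4.2).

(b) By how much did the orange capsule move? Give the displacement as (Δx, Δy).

(1.0, -2.2)

The orange capsule started near (9.1, 7.1) and ended near (10.1, 4.9).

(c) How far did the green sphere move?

3.6

From (5.9, 2.9) to (3.1, 5.2), the green sphere covered √(2.8² + 2.3²) ≈ 3.6 units.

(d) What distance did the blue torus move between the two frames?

2.9

From (9.1, 4.9) to (6.9, 6.8), the blue torus covered √(2.2² + 1.9²) ≈ 2.9 units.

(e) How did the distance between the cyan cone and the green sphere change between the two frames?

+0.3

They were about 5.7 units apart before and 6.0 after — 0.3 units further apart.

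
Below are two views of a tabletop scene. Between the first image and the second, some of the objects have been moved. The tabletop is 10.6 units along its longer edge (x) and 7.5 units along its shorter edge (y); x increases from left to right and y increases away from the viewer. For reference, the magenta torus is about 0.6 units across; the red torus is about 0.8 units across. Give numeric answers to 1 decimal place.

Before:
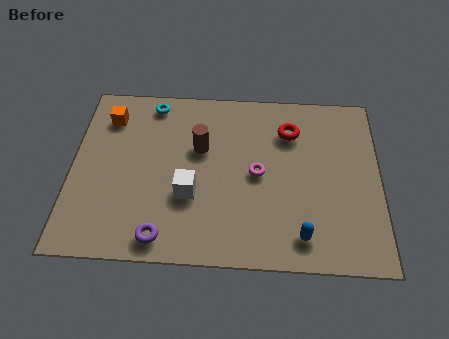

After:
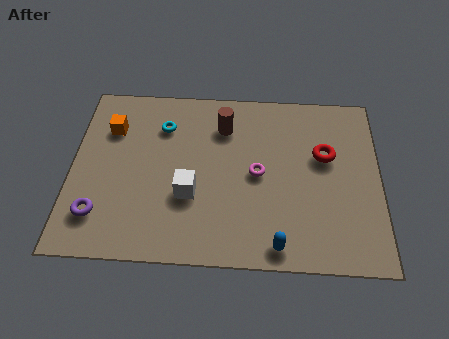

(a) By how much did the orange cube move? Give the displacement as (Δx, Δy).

(0.1, -0.5)

The orange cube was at about (1.2, 5.9) and moved to about (1.3, 5.4).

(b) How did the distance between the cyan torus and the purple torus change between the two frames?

-1.3

They were about 5.7 units apart before and 4.4 after — 1.3 units closer together.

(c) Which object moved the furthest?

the purple torus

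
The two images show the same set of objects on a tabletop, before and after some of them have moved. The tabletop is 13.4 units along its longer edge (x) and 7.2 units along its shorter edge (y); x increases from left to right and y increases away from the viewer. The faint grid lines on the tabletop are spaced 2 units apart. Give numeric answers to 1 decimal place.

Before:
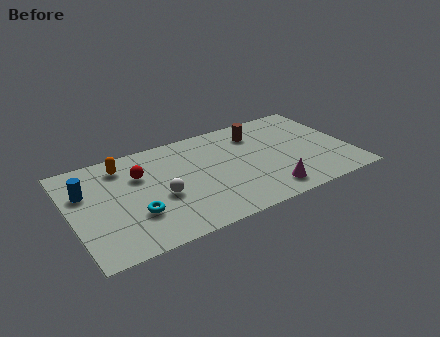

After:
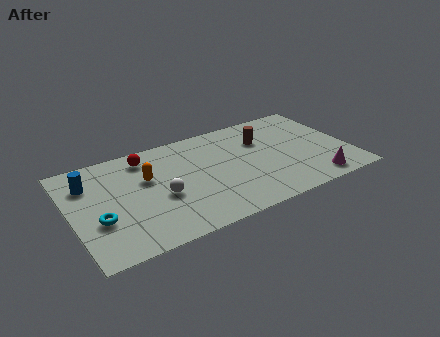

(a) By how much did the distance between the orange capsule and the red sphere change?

+0.3

Before: roughly 1.2 units apart; after: 1.5. That's 0.3 units further apart.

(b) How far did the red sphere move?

1.2

The red sphere was near (3.4, 4.9) before and (3.8, 6.0) after, so it travelled √(0.4² + 1.1²) ≈ 1.2 units.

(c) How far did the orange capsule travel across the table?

1.7

The orange capsule was near (2.7, 5.9) before and (3.7, 4.5) after, so it travelled √(1.0² + 1.4²) ≈ 1.7 units.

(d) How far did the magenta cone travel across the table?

2.3

The magenta cone was near (9.1, 1.2) before and (11.4, 1.0) after, so it travelled √(2.3² + 0.2²) ≈ 2.3 units.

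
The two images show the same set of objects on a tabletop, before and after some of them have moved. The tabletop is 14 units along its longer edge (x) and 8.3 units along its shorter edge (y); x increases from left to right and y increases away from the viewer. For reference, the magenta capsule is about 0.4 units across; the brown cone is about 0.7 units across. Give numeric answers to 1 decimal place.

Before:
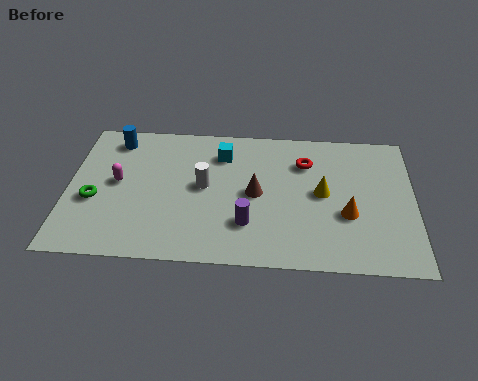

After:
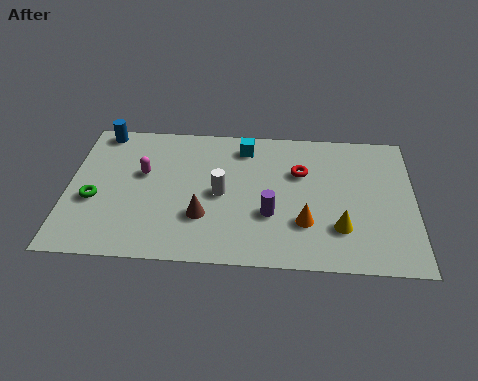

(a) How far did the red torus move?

0.6

From (9.6, 6.1) to (9.4, 5.5), the red torus covered √(0.2² + 0.6²) ≈ 0.6 units.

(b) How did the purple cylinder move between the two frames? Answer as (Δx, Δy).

(0.9, 0.6)

The purple cylinder was at about (7.3, 2.3) and moved to about (8.2, 2.9).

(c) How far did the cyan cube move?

1.0

From (6.2, 6.4) to (7.1, 6.9), the cyan cube covered √(0.9² + 0.5²) ≈ 1.0 units.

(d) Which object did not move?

the green torus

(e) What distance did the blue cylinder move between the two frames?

0.8

From (1.8, 7.0) to (1.2, 7.5), the blue cylinder covered √(0.6² + 0.5²) ≈ 0.8 units.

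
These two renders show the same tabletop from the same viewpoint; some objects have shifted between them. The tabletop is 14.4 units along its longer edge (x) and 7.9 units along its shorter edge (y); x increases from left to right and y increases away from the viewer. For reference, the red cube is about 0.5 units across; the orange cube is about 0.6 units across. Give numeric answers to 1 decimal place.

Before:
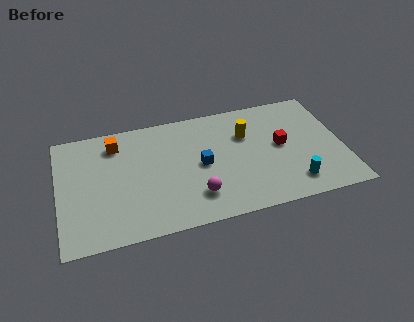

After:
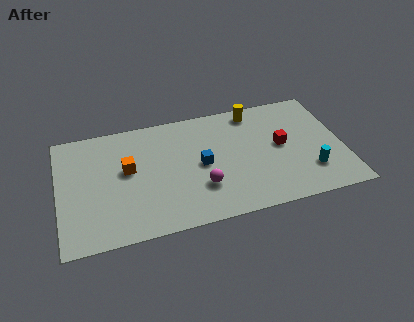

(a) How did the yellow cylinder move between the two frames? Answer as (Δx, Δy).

(0.5, 1.5)

The yellow cylinder started near (9.6, 5.4) and ended near (10.1, 6.9).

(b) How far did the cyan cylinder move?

1.1

The cyan cylinder was near (11.7, 1.5) before and (12.6, 2.1) after, so it travelled √(0.9² + 0.6²) ≈ 1.1 units.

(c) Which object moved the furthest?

the orange cube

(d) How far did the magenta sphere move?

0.6

From (6.8, 1.9) to (7.1, 2.4), the magenta sphere covered √(0.3² + 0.5²) ≈ 0.6 units.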